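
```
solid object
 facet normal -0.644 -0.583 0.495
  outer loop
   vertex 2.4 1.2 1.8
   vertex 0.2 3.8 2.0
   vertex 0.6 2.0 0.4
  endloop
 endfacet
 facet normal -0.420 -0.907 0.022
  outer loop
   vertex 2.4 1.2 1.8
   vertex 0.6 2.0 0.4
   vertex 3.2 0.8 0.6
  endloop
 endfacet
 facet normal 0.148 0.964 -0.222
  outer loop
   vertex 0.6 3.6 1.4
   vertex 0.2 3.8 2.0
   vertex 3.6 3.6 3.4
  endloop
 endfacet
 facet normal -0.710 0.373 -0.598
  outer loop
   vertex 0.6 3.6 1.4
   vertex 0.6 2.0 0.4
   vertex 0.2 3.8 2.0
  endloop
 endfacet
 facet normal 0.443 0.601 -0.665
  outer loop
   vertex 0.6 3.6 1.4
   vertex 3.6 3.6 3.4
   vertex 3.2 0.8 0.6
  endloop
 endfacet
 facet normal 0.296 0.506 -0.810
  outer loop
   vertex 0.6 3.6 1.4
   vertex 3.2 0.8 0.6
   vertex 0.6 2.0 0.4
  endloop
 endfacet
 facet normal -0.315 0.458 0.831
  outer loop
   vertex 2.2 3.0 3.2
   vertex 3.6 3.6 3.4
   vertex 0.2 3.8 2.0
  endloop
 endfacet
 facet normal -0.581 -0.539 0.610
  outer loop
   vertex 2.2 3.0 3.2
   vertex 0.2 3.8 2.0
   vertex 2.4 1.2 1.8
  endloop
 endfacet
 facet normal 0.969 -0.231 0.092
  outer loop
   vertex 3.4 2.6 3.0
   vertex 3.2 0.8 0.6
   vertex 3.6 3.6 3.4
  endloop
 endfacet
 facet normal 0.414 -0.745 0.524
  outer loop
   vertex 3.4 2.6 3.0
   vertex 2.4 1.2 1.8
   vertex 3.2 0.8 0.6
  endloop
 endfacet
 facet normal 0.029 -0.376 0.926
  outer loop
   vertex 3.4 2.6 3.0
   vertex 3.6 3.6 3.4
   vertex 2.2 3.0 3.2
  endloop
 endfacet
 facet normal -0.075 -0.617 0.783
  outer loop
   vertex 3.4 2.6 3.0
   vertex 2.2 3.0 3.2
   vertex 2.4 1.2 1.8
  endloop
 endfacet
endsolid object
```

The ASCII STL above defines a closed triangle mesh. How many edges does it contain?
18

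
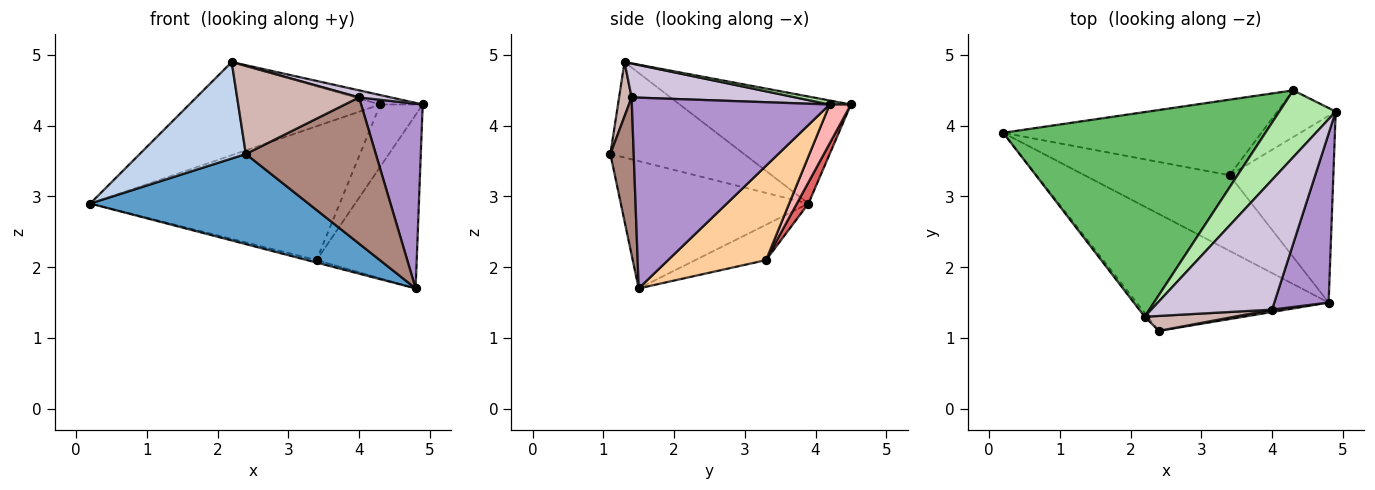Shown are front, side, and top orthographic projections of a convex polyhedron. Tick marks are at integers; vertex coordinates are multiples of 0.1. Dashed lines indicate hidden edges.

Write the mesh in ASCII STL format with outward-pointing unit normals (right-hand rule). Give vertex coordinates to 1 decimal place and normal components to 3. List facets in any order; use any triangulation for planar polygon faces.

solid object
 facet normal -0.465 -0.541 -0.701
  outer loop
   vertex 4.8 1.5 1.7
   vertex 2.4 1.1 3.6
   vertex 0.2 3.9 2.9
  endloop
 endfacet
 facet normal -0.783 -0.621 -0.025
  outer loop
   vertex 2.2 1.3 4.9
   vertex 0.2 3.9 2.9
   vertex 2.4 1.1 3.6
  endloop
 endfacet
 facet normal -0.237 0.032 -0.971
  outer loop
   vertex 3.4 3.3 2.1
   vertex 4.8 1.5 1.7
   vertex 0.2 3.9 2.9
  endloop
 endfacet
 facet normal 0.554 0.567 -0.610
  outer loop
   vertex 3.4 3.3 2.1
   vertex 4.9 4.2 4.3
   vertex 4.8 1.5 1.7
  endloop
 endfacet
 facet normal -0.348 0.388 0.853
  outer loop
   vertex 4.3 4.5 4.3
   vertex 0.2 3.9 2.9
   vertex 2.2 1.3 4.9
  endloop
 endfacet
 facet normal 0.070 0.139 0.988
  outer loop
   vertex 4.3 4.5 4.3
   vertex 2.2 1.3 4.9
   vertex 4.9 4.2 4.3
  endloop
 endfacet
 facet normal 0.040 0.870 -0.491
  outer loop
   vertex 4.3 4.5 4.3
   vertex 3.4 3.3 2.1
   vertex 0.2 3.9 2.9
  endloop
 endfacet
 facet normal 0.371 0.743 -0.557
  outer loop
   vertex 4.3 4.5 4.3
   vertex 4.9 4.2 4.3
   vertex 3.4 3.3 2.1
  endloop
 endfacet
 facet normal 0.921 -0.287 0.262
  outer loop
   vertex 4.0 1.4 4.4
   vertex 4.8 1.5 1.7
   vertex 4.9 4.2 4.3
  endloop
 endfacet
 facet normal 0.270 -0.052 0.961
  outer loop
   vertex 4.0 1.4 4.4
   vertex 4.9 4.2 4.3
   vertex 2.2 1.3 4.9
  endloop
 endfacet
 facet normal 0.177 -0.984 0.016
  outer loop
   vertex 4.0 1.4 4.4
   vertex 2.4 1.1 3.6
   vertex 4.8 1.5 1.7
  endloop
 endfacet
 facet normal 0.101 -0.981 0.166
  outer loop
   vertex 4.0 1.4 4.4
   vertex 2.2 1.3 4.9
   vertex 2.4 1.1 3.6
  endloop
 endfacet
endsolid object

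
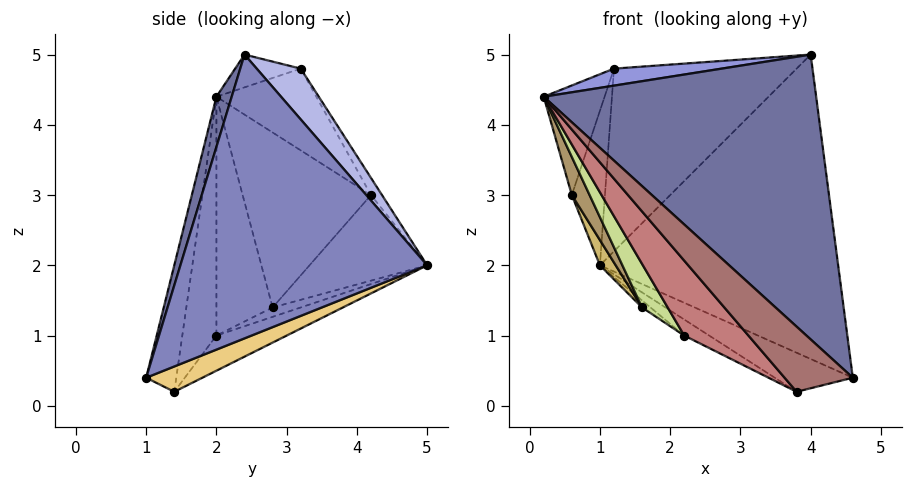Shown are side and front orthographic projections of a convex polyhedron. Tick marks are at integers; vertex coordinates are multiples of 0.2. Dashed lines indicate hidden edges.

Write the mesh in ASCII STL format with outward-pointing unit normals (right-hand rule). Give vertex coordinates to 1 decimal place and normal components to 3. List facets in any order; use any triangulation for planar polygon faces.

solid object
 facet normal 0.053 -0.953 0.297
  outer loop
   vertex 4.0 2.4 5.0
   vertex 0.2 2.0 4.4
   vertex 4.6 1.0 0.4
  endloop
 endfacet
 facet normal 0.715 0.690 -0.117
  outer loop
   vertex 4.0 2.4 5.0
   vertex 4.6 1.0 0.4
   vertex 1.0 5.0 2.0
  endloop
 endfacet
 facet normal -0.130 -0.214 0.968
  outer loop
   vertex 1.2 3.2 4.8
   vertex 0.2 2.0 4.4
   vertex 4.0 2.4 5.0
  endloop
 endfacet
 facet normal 0.200 0.831 0.520
  outer loop
   vertex 1.2 3.2 4.8
   vertex 4.0 2.4 5.0
   vertex 1.0 5.0 2.0
  endloop
 endfacet
 facet normal -0.741 0.451 0.498
  outer loop
   vertex 0.6 4.2 3.0
   vertex 0.2 2.0 4.4
   vertex 1.2 3.2 4.8
  endloop
 endfacet
 facet normal -0.267 0.802 0.535
  outer loop
   vertex 0.6 4.2 3.0
   vertex 1.2 3.2 4.8
   vertex 1.0 5.0 2.0
  endloop
 endfacet
 facet normal -0.802 -0.366 -0.472
  outer loop
   vertex 1.6 2.8 1.4
   vertex 2.2 2.0 1.0
   vertex 0.2 2.0 4.4
  endloop
 endfacet
 facet normal -0.426 0.128 -0.895
  outer loop
   vertex 1.6 2.8 1.4
   vertex 1.0 5.0 2.0
   vertex 2.2 2.0 1.0
  endloop
 endfacet
 facet normal -0.886 -0.123 -0.446
  outer loop
   vertex 1.6 2.8 1.4
   vertex 0.2 2.0 4.4
   vertex 0.6 4.2 3.0
  endloop
 endfacet
 facet normal -0.885 -0.119 -0.449
  outer loop
   vertex 1.6 2.8 1.4
   vertex 0.6 4.2 3.0
   vertex 1.0 5.0 2.0
  endloop
 endfacet
 facet normal 0.475 0.660 -0.581
  outer loop
   vertex 3.8 1.4 0.2
   vertex 1.0 5.0 2.0
   vertex 4.6 1.0 0.4
  endloop
 endfacet
 facet normal -0.400 0.142 -0.906
  outer loop
   vertex 3.8 1.4 0.2
   vertex 2.2 2.0 1.0
   vertex 1.0 5.0 2.0
  endloop
 endfacet
 facet normal -0.395 -0.894 -0.210
  outer loop
   vertex 3.8 1.4 0.2
   vertex 4.6 1.0 0.4
   vertex 0.2 2.0 4.4
  endloop
 endfacet
 facet normal -0.452 -0.851 -0.266
  outer loop
   vertex 3.8 1.4 0.2
   vertex 0.2 2.0 4.4
   vertex 2.2 2.0 1.0
  endloop
 endfacet
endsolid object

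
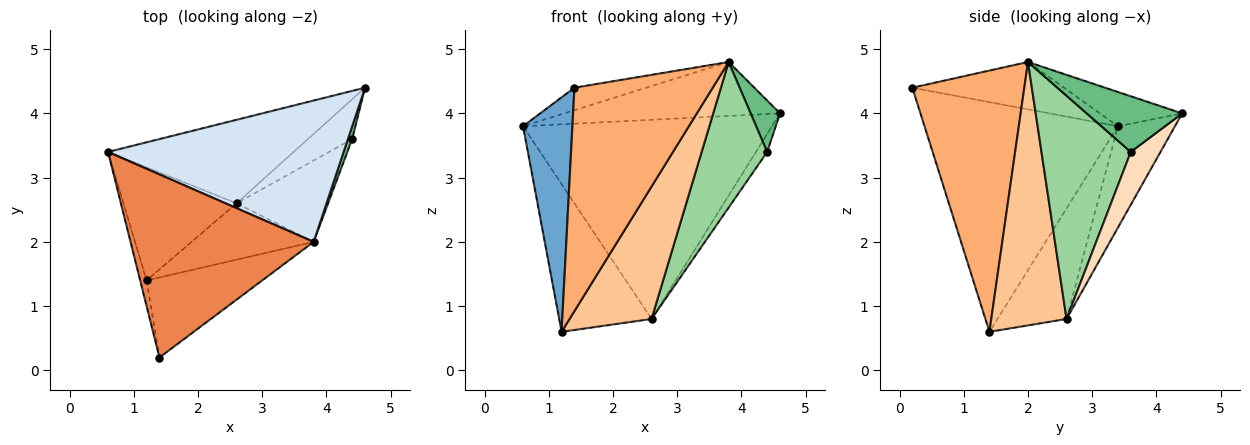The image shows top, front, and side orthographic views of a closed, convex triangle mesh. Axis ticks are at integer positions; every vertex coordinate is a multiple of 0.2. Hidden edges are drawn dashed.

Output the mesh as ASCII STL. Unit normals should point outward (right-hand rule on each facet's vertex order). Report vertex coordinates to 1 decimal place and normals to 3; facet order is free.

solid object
 facet normal -0.969 -0.247 -0.027
  outer loop
   vertex 1.2 1.4 0.6
   vertex 1.4 0.2 4.4
   vertex 0.6 3.4 3.8
  endloop
 endfacet
 facet normal -0.207 0.902 -0.378
  outer loop
   vertex 2.6 2.6 0.8
   vertex 0.6 3.4 3.8
   vertex 4.6 4.4 4.0
  endloop
 endfacet
 facet normal -0.511 0.683 -0.523
  outer loop
   vertex 2.6 2.6 0.8
   vertex 1.2 1.4 0.6
   vertex 0.6 3.4 3.8
  endloop
 endfacet
 facet normal -0.135 0.353 0.926
  outer loop
   vertex 3.8 2.0 4.8
   vertex 4.6 4.4 4.0
   vertex 0.6 3.4 3.8
  endloop
 endfacet
 facet normal -0.249 0.118 0.961
  outer loop
   vertex 3.8 2.0 4.8
   vertex 0.6 3.4 3.8
   vertex 1.4 0.2 4.4
  endloop
 endfacet
 facet normal 0.606 -0.749 -0.268
  outer loop
   vertex 3.8 2.0 4.8
   vertex 1.4 0.2 4.4
   vertex 1.2 1.4 0.6
  endloop
 endfacet
 facet normal 0.645 -0.703 -0.299
  outer loop
   vertex 3.8 2.0 4.8
   vertex 1.2 1.4 0.6
   vertex 2.6 2.6 0.8
  endloop
 endfacet
 facet normal 0.736 0.279 -0.617
  outer loop
   vertex 4.4 3.6 3.4
   vertex 2.6 2.6 0.8
   vertex 4.6 4.4 4.0
  endloop
 endfacet
 facet normal 0.953 -0.293 0.073
  outer loop
   vertex 4.4 3.6 3.4
   vertex 4.6 4.4 4.0
   vertex 3.8 2.0 4.8
  endloop
 endfacet
 facet normal 0.765 -0.562 -0.314
  outer loop
   vertex 4.4 3.6 3.4
   vertex 3.8 2.0 4.8
   vertex 2.6 2.6 0.8
  endloop
 endfacet
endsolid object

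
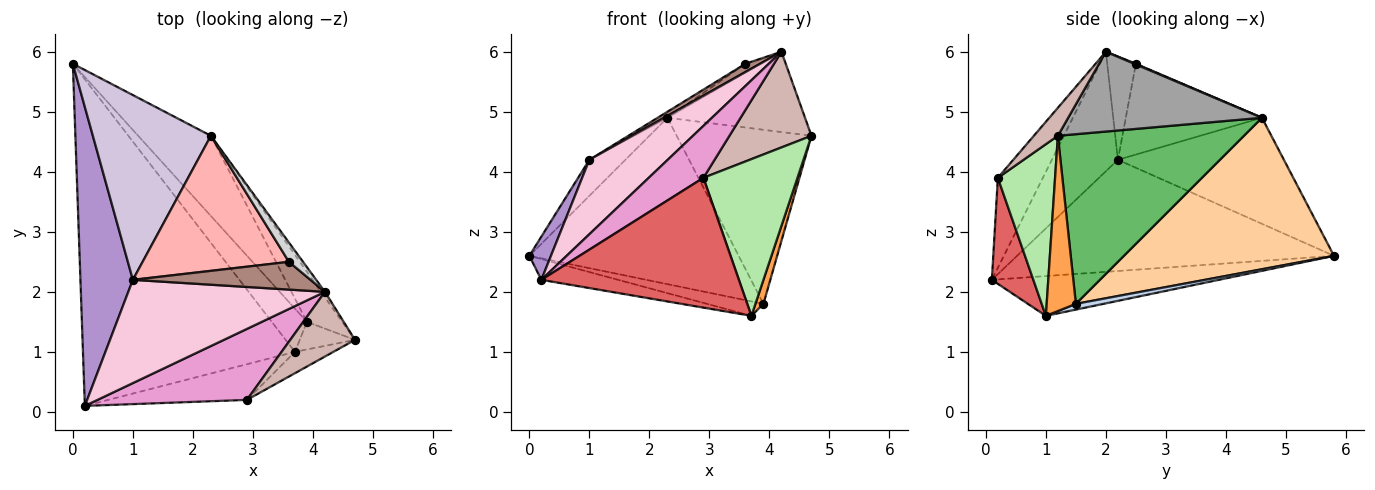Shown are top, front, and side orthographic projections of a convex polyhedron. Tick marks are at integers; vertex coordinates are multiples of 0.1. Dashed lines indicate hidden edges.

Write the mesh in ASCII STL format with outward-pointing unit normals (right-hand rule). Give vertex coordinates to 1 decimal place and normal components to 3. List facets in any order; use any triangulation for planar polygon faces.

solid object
 facet normal -0.184 0.062 -0.981
  outer loop
   vertex 3.7 1.0 1.6
   vertex 0.2 0.1 2.2
   vertex 0.0 5.8 2.6
  endloop
 endfacet
 facet normal 0.153 0.313 -0.937
  outer loop
   vertex 3.9 1.5 1.8
   vertex 3.7 1.0 1.6
   vertex 0.0 5.8 2.6
  endloop
 endfacet
 facet normal 0.923 -0.253 -0.291
  outer loop
   vertex 3.9 1.5 1.8
   vertex 4.7 1.2 4.6
   vertex 3.7 1.0 1.6
  endloop
 endfacet
 facet normal 0.671 0.668 -0.322
  outer loop
   vertex 2.3 4.6 4.9
   vertex 3.9 1.5 1.8
   vertex 0.0 5.8 2.6
  endloop
 endfacet
 facet normal 0.799 0.578 -0.166
  outer loop
   vertex 2.3 4.6 4.9
   vertex 4.7 1.2 4.6
   vertex 3.9 1.5 1.8
  endloop
 endfacet
 facet normal 0.516 -0.849 -0.116
  outer loop
   vertex 2.9 0.2 3.9
   vertex 3.7 1.0 1.6
   vertex 4.7 1.2 4.6
  endloop
 endfacet
 facet normal 0.199 -0.945 -0.260
  outer loop
   vertex 2.9 0.2 3.9
   vertex 0.2 0.1 2.2
   vertex 3.7 1.0 1.6
  endloop
 endfacet
 facet normal -0.527 0.038 0.849
  outer loop
   vertex 1.0 2.2 4.2
   vertex 3.6 2.5 5.8
   vertex 2.3 4.6 4.9
  endloop
 endfacet
 facet normal -0.903 -0.062 0.426
  outer loop
   vertex 1.0 2.2 4.2
   vertex 0.0 5.8 2.6
   vertex 0.2 0.1 2.2
  endloop
 endfacet
 facet normal -0.661 0.144 0.736
  outer loop
   vertex 1.0 2.2 4.2
   vertex 2.3 4.6 4.9
   vertex 0.0 5.8 2.6
  endloop
 endfacet
 facet normal -0.487 -0.249 0.837
  outer loop
   vertex 4.2 2.0 6.0
   vertex 3.6 2.5 5.8
   vertex 1.0 2.2 4.2
  endloop
 endfacet
 facet normal 0.236 -0.805 0.544
  outer loop
   vertex 4.2 2.0 6.0
   vertex 2.9 0.2 3.9
   vertex 4.7 1.2 4.6
  endloop
 endfacet
 facet normal -0.437 -0.531 0.726
  outer loop
   vertex 4.2 2.0 6.0
   vertex 0.2 0.1 2.2
   vertex 2.9 0.2 3.9
  endloop
 endfacet
 facet normal -0.442 -0.525 0.728
  outer loop
   vertex 4.2 2.0 6.0
   vertex 1.0 2.2 4.2
   vertex 0.2 0.1 2.2
  endloop
 endfacet
 facet normal 0.815 0.579 -0.040
  outer loop
   vertex 4.2 2.0 6.0
   vertex 4.7 1.2 4.6
   vertex 2.3 4.6 4.9
  endloop
 endfacet
 facet normal 0.045 0.417 0.908
  outer loop
   vertex 4.2 2.0 6.0
   vertex 2.3 4.6 4.9
   vertex 3.6 2.5 5.8
  endloop
 endfacet
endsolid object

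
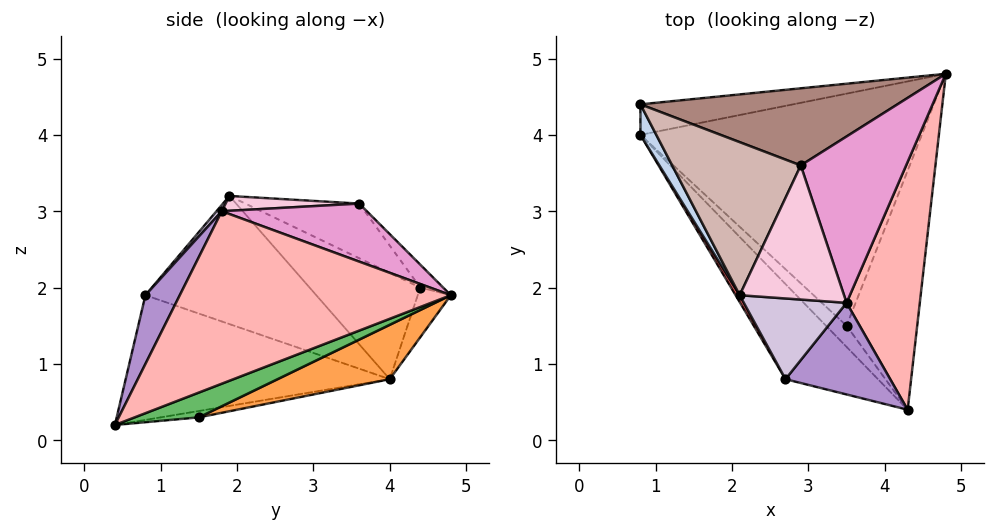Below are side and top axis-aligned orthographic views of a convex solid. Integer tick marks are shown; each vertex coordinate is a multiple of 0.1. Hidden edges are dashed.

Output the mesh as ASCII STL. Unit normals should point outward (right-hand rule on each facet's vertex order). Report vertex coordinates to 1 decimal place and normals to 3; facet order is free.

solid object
 facet normal -0.102 0.944 -0.315
  outer loop
   vertex 0.8 4.4 2.0
   vertex 4.8 4.8 1.9
   vertex 0.8 4.0 0.8
  endloop
 endfacet
 facet normal -0.904 -0.405 0.135
  outer loop
   vertex 0.8 4.4 2.0
   vertex 0.8 4.0 0.8
   vertex 2.1 1.9 3.2
  endloop
 endfacet
 facet normal 0.176 0.372 -0.911
  outer loop
   vertex 3.5 1.5 0.3
   vertex 0.8 4.0 0.8
   vertex 4.8 4.8 1.9
  endloop
 endfacet
 facet normal -0.293 -0.127 -0.948
  outer loop
   vertex 3.5 1.5 0.3
   vertex 4.3 0.4 0.2
   vertex 0.8 4.0 0.8
  endloop
 endfacet
 facet normal 0.315 0.311 -0.897
  outer loop
   vertex 3.5 1.5 0.3
   vertex 4.8 4.8 1.9
   vertex 4.3 0.4 0.2
  endloop
 endfacet
 facet normal -0.664 -0.563 -0.492
  outer loop
   vertex 2.7 0.8 1.9
   vertex 0.8 4.0 0.8
   vertex 4.3 0.4 0.2
  endloop
 endfacet
 facet normal -0.864 -0.503 0.027
  outer loop
   vertex 2.7 0.8 1.9
   vertex 2.1 1.9 3.2
   vertex 0.8 4.0 0.8
  endloop
 endfacet
 facet normal 0.892 -0.248 0.379
  outer loop
   vertex 3.5 1.8 3.0
   vertex 4.3 0.4 0.2
   vertex 4.8 4.8 1.9
  endloop
 endfacet
 facet normal 0.325 -0.805 0.496
  outer loop
   vertex 3.5 1.8 3.0
   vertex 2.7 0.8 1.9
   vertex 4.3 0.4 0.2
  endloop
 endfacet
 facet normal 0.040 -0.754 0.656
  outer loop
   vertex 3.5 1.8 3.0
   vertex 2.1 1.9 3.2
   vertex 2.7 0.8 1.9
  endloop
 endfacet
 facet normal -0.059 0.751 0.658
  outer loop
   vertex 2.9 3.6 3.1
   vertex 4.8 4.8 1.9
   vertex 0.8 4.4 2.0
  endloop
 endfacet
 facet normal -0.381 0.232 0.895
  outer loop
   vertex 2.9 3.6 3.1
   vertex 0.8 4.4 2.0
   vertex 2.1 1.9 3.2
  endloop
 endfacet
 facet normal 0.479 0.111 0.870
  outer loop
   vertex 2.9 3.6 3.1
   vertex 3.5 1.8 3.0
   vertex 4.8 4.8 1.9
  endloop
 endfacet
 facet normal 0.141 -0.008 0.990
  outer loop
   vertex 2.9 3.6 3.1
   vertex 2.1 1.9 3.2
   vertex 3.5 1.8 3.0
  endloop
 endfacet
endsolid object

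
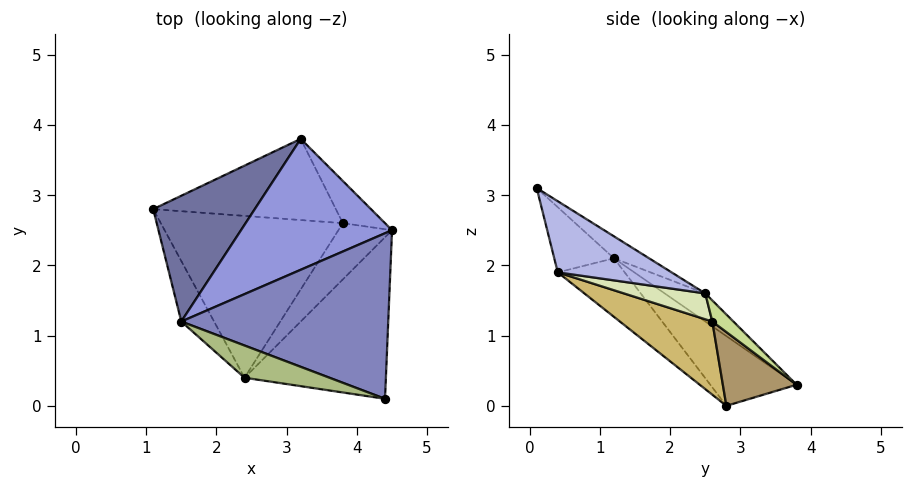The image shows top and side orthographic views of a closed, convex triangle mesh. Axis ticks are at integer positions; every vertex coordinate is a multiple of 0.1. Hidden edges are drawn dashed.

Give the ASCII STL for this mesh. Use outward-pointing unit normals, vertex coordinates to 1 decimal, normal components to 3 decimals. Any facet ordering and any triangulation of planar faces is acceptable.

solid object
 facet normal -0.412 0.685 0.601
  outer loop
   vertex 1.5 1.2 2.1
   vertex 3.2 3.8 0.3
   vertex 1.1 2.8 0.0
  endloop
 endfacet
 facet normal -0.089 0.531 0.843
  outer loop
   vertex 1.5 1.2 2.1
   vertex 4.4 0.1 3.1
   vertex 4.5 2.5 1.6
  endloop
 endfacet
 facet normal -0.143 0.625 0.768
  outer loop
   vertex 1.5 1.2 2.1
   vertex 4.5 2.5 1.6
   vertex 3.2 3.8 0.3
  endloop
 endfacet
 facet normal 0.389 -0.500 -0.774
  outer loop
   vertex 2.4 0.4 1.9
   vertex 4.5 2.5 1.6
   vertex 4.4 0.1 3.1
  endloop
 endfacet
 facet normal -0.662 -0.652 -0.371
  outer loop
   vertex 2.4 0.4 1.9
   vertex 1.5 1.2 2.1
   vertex 1.1 2.8 0.0
  endloop
 endfacet
 facet normal -0.456 -0.662 0.595
  outer loop
   vertex 2.4 0.4 1.9
   vertex 4.4 0.1 3.1
   vertex 1.5 1.2 2.1
  endloop
 endfacet
 facet normal 0.408 -0.408 -0.816
  outer loop
   vertex 3.8 2.6 1.2
   vertex 3.2 3.8 0.3
   vertex 4.5 2.5 1.6
  endloop
 endfacet
 facet normal 0.378 -0.491 -0.785
  outer loop
   vertex 3.8 2.6 1.2
   vertex 4.5 2.5 1.6
   vertex 2.4 0.4 1.9
  endloop
 endfacet
 facet normal 0.334 -0.453 -0.827
  outer loop
   vertex 3.8 2.6 1.2
   vertex 1.1 2.8 0.0
   vertex 3.2 3.8 0.3
  endloop
 endfacet
 facet normal 0.329 -0.470 -0.819
  outer loop
   vertex 3.8 2.6 1.2
   vertex 2.4 0.4 1.9
   vertex 1.1 2.8 0.0
  endloop
 endfacet
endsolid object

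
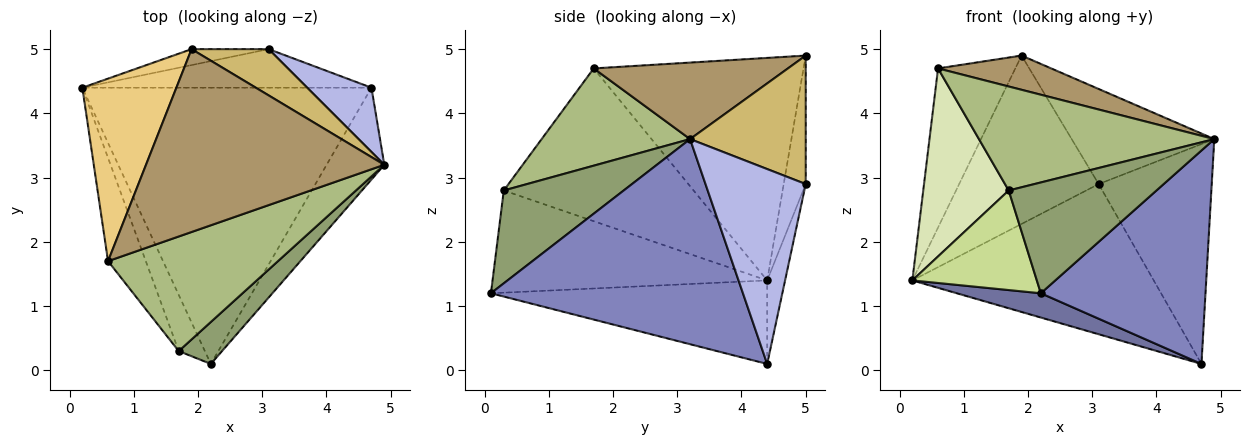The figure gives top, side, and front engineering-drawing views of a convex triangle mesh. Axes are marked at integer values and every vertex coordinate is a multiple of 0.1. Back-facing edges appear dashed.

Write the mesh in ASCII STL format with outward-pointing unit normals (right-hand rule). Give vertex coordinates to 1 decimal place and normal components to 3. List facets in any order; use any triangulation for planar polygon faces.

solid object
 facet normal -0.277 -0.084 -0.957
  outer loop
   vertex 4.7 4.4 0.1
   vertex 2.2 0.1 1.2
   vertex 0.2 4.4 1.4
  endloop
 endfacet
 facet normal 0.815 -0.532 -0.229
  outer loop
   vertex 4.7 4.4 0.1
   vertex 4.9 3.2 3.6
   vertex 2.2 0.1 1.2
  endloop
 endfacet
 facet normal -0.072 0.966 -0.248
  outer loop
   vertex 3.1 5.0 2.9
   vertex 4.7 4.4 0.1
   vertex 0.2 4.4 1.4
  endloop
 endfacet
 facet normal 0.648 0.731 0.214
  outer loop
   vertex 3.1 5.0 2.9
   vertex 4.9 3.2 3.6
   vertex 4.7 4.4 0.1
  endloop
 endfacet
 facet normal 0.605 -0.745 0.282
  outer loop
   vertex 1.7 0.3 2.8
   vertex 2.2 0.1 1.2
   vertex 4.9 3.2 3.6
  endloop
 endfacet
 facet normal 0.390 -0.619 0.682
  outer loop
   vertex 1.7 0.3 2.8
   vertex 4.9 3.2 3.6
   vertex 0.6 1.7 4.7
  endloop
 endfacet
 facet normal -0.887 -0.402 -0.227
  outer loop
   vertex 1.7 0.3 2.8
   vertex 0.2 4.4 1.4
   vertex 2.2 0.1 1.2
  endloop
 endfacet
 facet normal -0.890 -0.401 -0.220
  outer loop
   vertex 1.7 0.3 2.8
   vertex 0.6 1.7 4.7
   vertex 0.2 4.4 1.4
  endloop
 endfacet
 facet normal 0.301 -0.175 0.937
  outer loop
   vertex 1.9 5.0 4.9
   vertex 0.6 1.7 4.7
   vertex 4.9 3.2 3.6
  endloop
 endfacet
 facet normal 0.589 0.727 0.353
  outer loop
   vertex 1.9 5.0 4.9
   vertex 4.9 3.2 3.6
   vertex 3.1 5.0 2.9
  endloop
 endfacet
 facet normal -0.872 0.321 0.369
  outer loop
   vertex 1.9 5.0 4.9
   vertex 0.2 4.4 1.4
   vertex 0.6 1.7 4.7
  endloop
 endfacet
 facet normal -0.155 0.983 -0.093
  outer loop
   vertex 1.9 5.0 4.9
   vertex 3.1 5.0 2.9
   vertex 0.2 4.4 1.4
  endloop
 endfacet
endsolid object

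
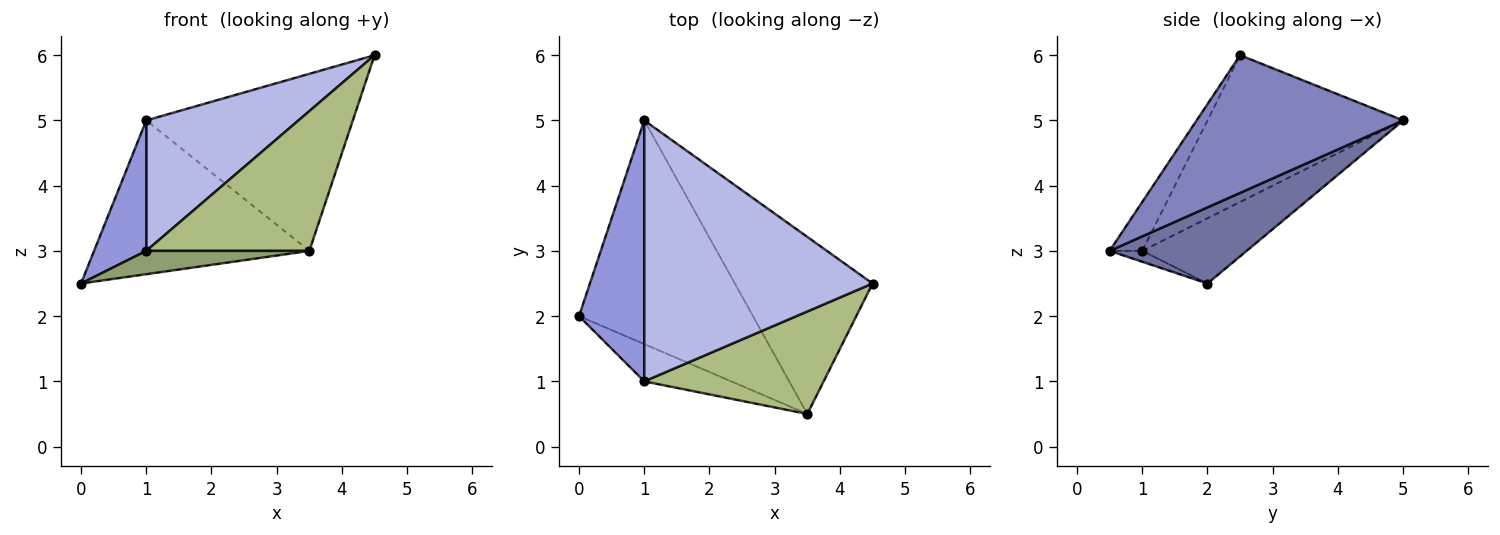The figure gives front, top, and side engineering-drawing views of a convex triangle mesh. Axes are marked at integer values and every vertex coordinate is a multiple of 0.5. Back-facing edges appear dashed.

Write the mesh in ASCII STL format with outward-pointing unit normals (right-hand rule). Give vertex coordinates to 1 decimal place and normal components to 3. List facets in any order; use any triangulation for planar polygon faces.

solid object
 facet normal 0.339 0.533 -0.775
  outer loop
   vertex 3.5 0.5 3.0
   vertex 0.0 2.0 2.5
   vertex 1.0 5.0 5.0
  endloop
 endfacet
 facet normal 0.577 0.577 -0.577
  outer loop
   vertex 3.5 0.5 3.0
   vertex 1.0 5.0 5.0
   vertex 4.5 2.5 6.0
  endloop
 endfacet
 facet normal -0.667 -0.333 0.667
  outer loop
   vertex 1.0 1.0 3.0
   vertex 1.0 5.0 5.0
   vertex 0.0 2.0 2.5
  endloop
 endfacet
 facet normal -0.498 -0.388 0.775
  outer loop
   vertex 1.0 1.0 3.0
   vertex 4.5 2.5 6.0
   vertex 1.0 5.0 5.0
  endloop
 endfacet
 facet normal -0.105 -0.527 -0.843
  outer loop
   vertex 1.0 1.0 3.0
   vertex 0.0 2.0 2.5
   vertex 3.5 0.5 3.0
  endloop
 endfacet
 facet normal -0.159 -0.796 0.584
  outer loop
   vertex 1.0 1.0 3.0
   vertex 3.5 0.5 3.0
   vertex 4.5 2.5 6.0
  endloop
 endfacet
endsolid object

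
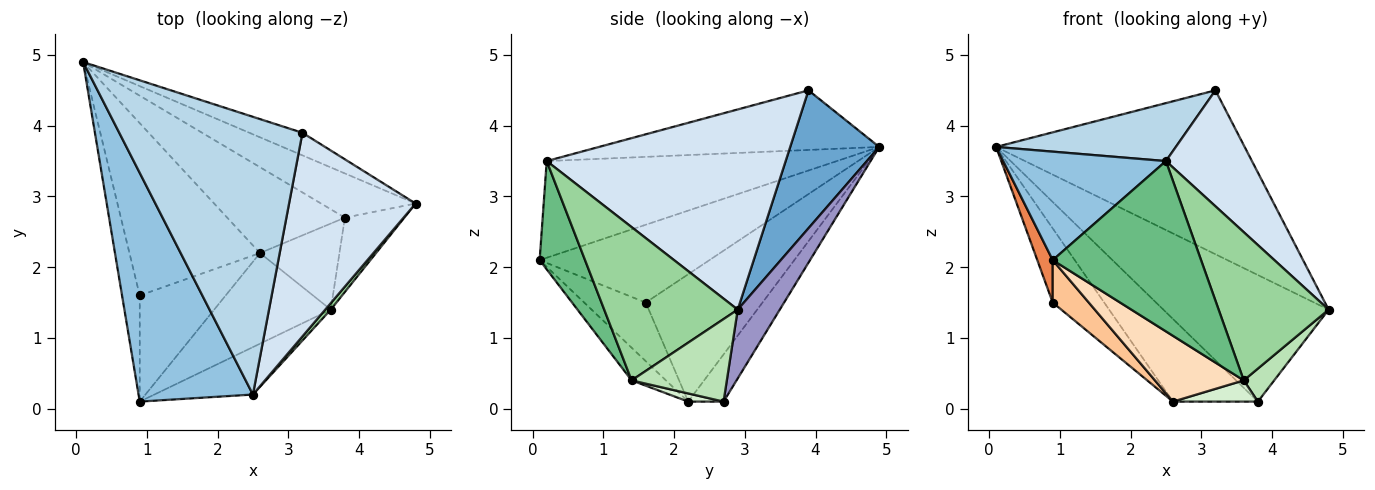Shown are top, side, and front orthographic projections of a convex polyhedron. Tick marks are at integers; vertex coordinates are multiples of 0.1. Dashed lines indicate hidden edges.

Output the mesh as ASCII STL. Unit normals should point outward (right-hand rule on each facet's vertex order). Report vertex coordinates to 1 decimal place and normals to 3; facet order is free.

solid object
 facet normal 0.334 0.934 -0.129
  outer loop
   vertex 3.2 3.9 4.5
   vertex 4.8 2.9 1.4
   vertex 0.1 4.9 3.7
  endloop
 endfacet
 facet normal -0.607 -0.341 0.718
  outer loop
   vertex 2.5 0.2 3.5
   vertex 0.1 4.9 3.7
   vertex 0.9 0.1 2.1
  endloop
 endfacet
 facet normal -0.304 -0.195 0.933
  outer loop
   vertex 2.5 0.2 3.5
   vertex 3.2 3.9 4.5
   vertex 0.1 4.9 3.7
  endloop
 endfacet
 facet normal 0.809 -0.291 0.511
  outer loop
   vertex 2.5 0.2 3.5
   vertex 4.8 2.9 1.4
   vertex 3.2 3.9 4.5
  endloop
 endfacet
 facet normal -0.971 -0.088 -0.221
  outer loop
   vertex 0.9 1.6 1.5
   vertex 0.9 0.1 2.1
   vertex 0.1 4.9 3.7
  endloop
 endfacet
 facet normal -0.667 0.294 -0.684
  outer loop
   vertex 0.9 1.6 1.5
   vertex 0.1 4.9 3.7
   vertex 2.6 2.2 0.1
  endloop
 endfacet
 facet normal -0.535 -0.314 -0.784
  outer loop
   vertex 0.9 1.6 1.5
   vertex 2.6 2.2 0.1
   vertex 0.9 0.1 2.1
  endloop
 endfacet
 facet normal -0.221 -0.573 -0.789
  outer loop
   vertex 3.6 1.4 0.4
   vertex 0.9 0.1 2.1
   vertex 2.6 2.2 0.1
  endloop
 endfacet
 facet normal 0.283 -0.924 -0.257
  outer loop
   vertex 3.6 1.4 0.4
   vertex 2.5 0.2 3.5
   vertex 0.9 0.1 2.1
  endloop
 endfacet
 facet normal 0.771 -0.636 0.028
  outer loop
   vertex 3.6 1.4 0.4
   vertex 4.8 2.9 1.4
   vertex 2.5 0.2 3.5
  endloop
 endfacet
 facet normal 0.785 -0.251 -0.566
  outer loop
   vertex 3.8 2.7 0.1
   vertex 4.8 2.9 1.4
   vertex 3.6 1.4 0.4
  endloop
 endfacet
 facet normal 0.099 -0.238 -0.966
  outer loop
   vertex 3.8 2.7 0.1
   vertex 3.6 1.4 0.4
   vertex 2.6 2.2 0.1
  endloop
 endfacet
 facet normal 0.234 0.918 -0.321
  outer loop
   vertex 3.8 2.7 0.1
   vertex 0.1 4.9 3.7
   vertex 4.8 2.9 1.4
  endloop
 endfacet
 facet normal -0.278 0.666 -0.692
  outer loop
   vertex 3.8 2.7 0.1
   vertex 2.6 2.2 0.1
   vertex 0.1 4.9 3.7
  endloop
 endfacet
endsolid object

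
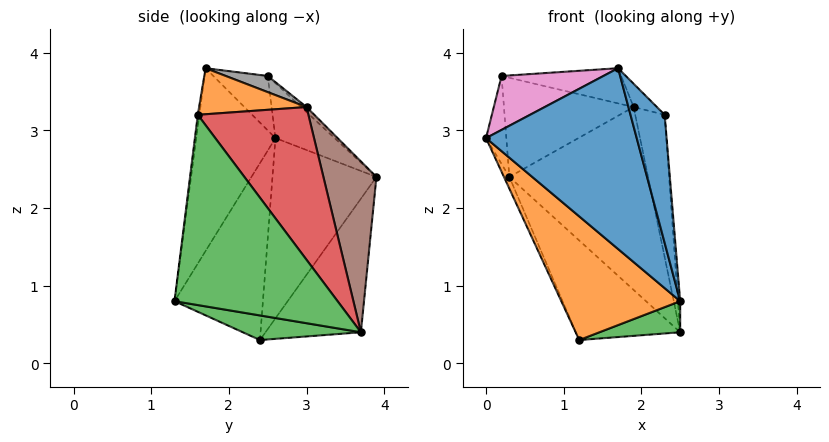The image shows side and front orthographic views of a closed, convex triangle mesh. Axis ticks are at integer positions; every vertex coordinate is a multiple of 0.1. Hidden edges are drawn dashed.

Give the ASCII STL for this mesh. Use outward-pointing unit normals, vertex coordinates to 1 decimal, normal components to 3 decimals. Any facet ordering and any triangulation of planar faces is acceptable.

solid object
 facet normal -0.465 -0.885 -0.006
  outer loop
   vertex 1.7 1.7 3.8
   vertex 0.0 2.6 2.9
   vertex 2.5 1.3 0.8
  endloop
 endfacet
 facet normal -0.584 -0.785 -0.209
  outer loop
   vertex 1.2 2.4 0.3
   vertex 2.5 1.3 0.8
   vertex 0.0 2.6 2.9
  endloop
 endfacet
 facet normal 0.234 -0.160 -0.959
  outer loop
   vertex 1.2 2.4 0.3
   vertex 2.5 3.7 0.4
   vertex 2.5 1.3 0.8
  endloop
 endfacet
 facet normal -0.906 0.047 -0.422
  outer loop
   vertex 0.3 3.9 2.4
   vertex 1.2 2.4 0.3
   vertex 0.0 2.6 2.9
  endloop
 endfacet
 facet normal -0.523 0.572 -0.632
  outer loop
   vertex 0.3 3.9 2.4
   vertex 2.5 3.7 0.4
   vertex 1.2 2.4 0.3
  endloop
 endfacet
 facet normal 0.342 0.895 0.287
  outer loop
   vertex 0.3 3.9 2.4
   vertex 1.9 3.0 3.3
   vertex 2.5 3.7 0.4
  endloop
 endfacet
 facet normal -0.471 -0.882 0.007
  outer loop
   vertex 0.2 2.5 3.7
   vertex 0.0 2.6 2.9
   vertex 1.7 1.7 3.8
  endloop
 endfacet
 facet normal 0.119 0.340 0.933
  outer loop
   vertex 0.2 2.5 3.7
   vertex 1.7 1.7 3.8
   vertex 1.9 3.0 3.3
  endloop
 endfacet
 facet normal -0.911 0.313 0.267
  outer loop
   vertex 0.2 2.5 3.7
   vertex 0.3 3.9 2.4
   vertex 0.0 2.6 2.9
  endloop
 endfacet
 facet normal -0.028 0.681 0.731
  outer loop
   vertex 0.2 2.5 3.7
   vertex 1.9 3.0 3.3
   vertex 0.3 3.9 2.4
  endloop
 endfacet
 facet normal -0.045 -0.992 0.120
  outer loop
   vertex 2.3 1.6 3.2
   vertex 1.7 1.7 3.8
   vertex 2.5 1.3 0.8
  endloop
 endfacet
 facet normal 0.711 0.154 0.686
  outer loop
   vertex 2.3 1.6 3.2
   vertex 1.9 3.0 3.3
   vertex 1.7 1.7 3.8
  endloop
 endfacet
 facet normal 0.997 0.014 0.081
  outer loop
   vertex 2.3 1.6 3.2
   vertex 2.5 1.3 0.8
   vertex 2.5 3.7 0.4
  endloop
 endfacet
 facet normal 0.935 0.249 0.253
  outer loop
   vertex 2.3 1.6 3.2
   vertex 2.5 3.7 0.4
   vertex 1.9 3.0 3.3
  endloop
 endfacet
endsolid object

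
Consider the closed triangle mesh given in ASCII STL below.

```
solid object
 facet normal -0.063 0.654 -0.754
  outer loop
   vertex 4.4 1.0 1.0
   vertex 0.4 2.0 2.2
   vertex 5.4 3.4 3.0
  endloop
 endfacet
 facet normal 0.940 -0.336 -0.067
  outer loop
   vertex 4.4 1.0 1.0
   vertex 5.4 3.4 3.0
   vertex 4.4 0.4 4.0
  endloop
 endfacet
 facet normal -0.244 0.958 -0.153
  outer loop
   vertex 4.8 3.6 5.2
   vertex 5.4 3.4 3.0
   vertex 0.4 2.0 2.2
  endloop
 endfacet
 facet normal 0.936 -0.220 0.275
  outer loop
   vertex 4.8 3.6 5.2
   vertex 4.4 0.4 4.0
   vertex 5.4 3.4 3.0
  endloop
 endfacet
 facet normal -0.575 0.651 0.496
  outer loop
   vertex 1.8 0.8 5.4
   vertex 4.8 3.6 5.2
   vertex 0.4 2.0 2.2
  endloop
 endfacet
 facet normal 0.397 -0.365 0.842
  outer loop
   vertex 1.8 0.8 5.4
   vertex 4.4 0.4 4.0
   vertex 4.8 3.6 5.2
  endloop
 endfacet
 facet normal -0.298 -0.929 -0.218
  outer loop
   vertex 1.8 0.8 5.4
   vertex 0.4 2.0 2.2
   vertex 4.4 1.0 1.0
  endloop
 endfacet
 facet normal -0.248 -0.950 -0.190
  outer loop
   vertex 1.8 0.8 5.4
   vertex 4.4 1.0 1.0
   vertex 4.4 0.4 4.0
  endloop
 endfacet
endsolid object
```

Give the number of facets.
8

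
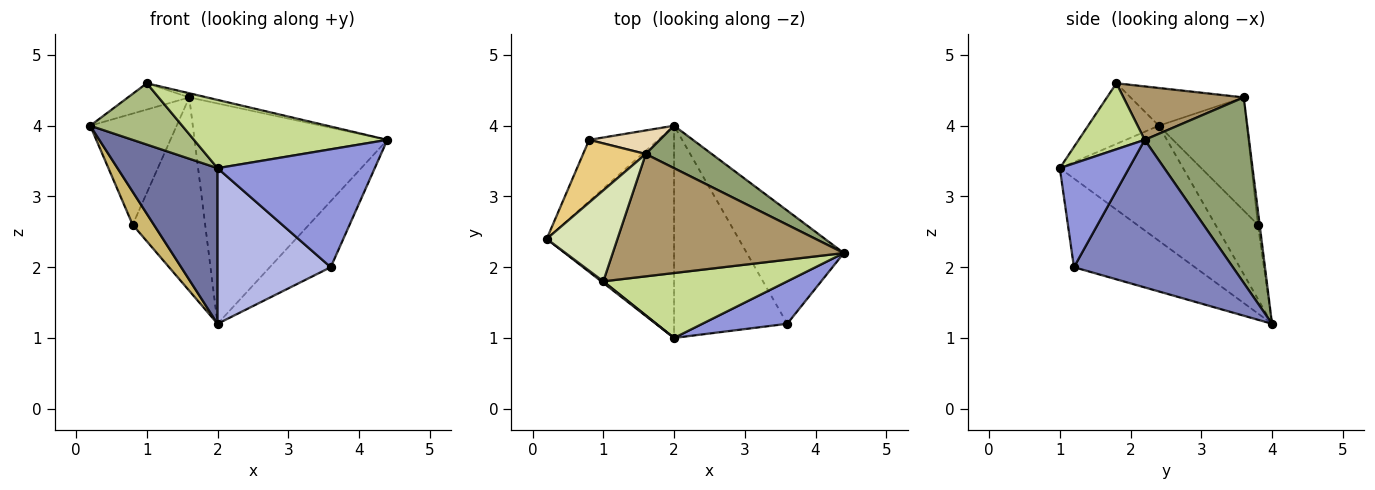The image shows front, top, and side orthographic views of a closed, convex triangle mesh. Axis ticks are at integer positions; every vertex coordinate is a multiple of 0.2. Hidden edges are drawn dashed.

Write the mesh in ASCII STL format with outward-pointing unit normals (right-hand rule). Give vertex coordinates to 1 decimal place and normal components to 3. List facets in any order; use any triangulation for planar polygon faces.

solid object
 facet normal -0.589 -0.478 -0.652
  outer loop
   vertex 2.0 1.0 3.4
   vertex 0.2 2.4 4.0
   vertex 2.0 4.0 1.2
  endloop
 endfacet
 facet normal 0.796 0.305 -0.523
  outer loop
   vertex 3.6 1.2 2.0
   vertex 2.0 4.0 1.2
   vertex 4.4 2.2 3.8
  endloop
 endfacet
 facet normal 0.383 -0.869 0.313
  outer loop
   vertex 3.6 1.2 2.0
   vertex 4.4 2.2 3.8
   vertex 2.0 1.0 3.4
  endloop
 endfacet
 facet normal -0.534 -0.500 -0.682
  outer loop
   vertex 3.6 1.2 2.0
   vertex 2.0 1.0 3.4
   vertex 2.0 4.0 1.2
  endloop
 endfacet
 facet normal 0.469 0.867 0.167
  outer loop
   vertex 1.6 3.6 4.4
   vertex 4.4 2.2 3.8
   vertex 2.0 4.0 1.2
  endloop
 endfacet
 facet normal -0.610 -0.792 0.020
  outer loop
   vertex 1.0 1.8 4.6
   vertex 0.2 2.4 4.0
   vertex 2.0 1.0 3.4
  endloop
 endfacet
 facet normal 0.240 -0.703 0.669
  outer loop
   vertex 1.0 1.8 4.6
   vertex 2.0 1.0 3.4
   vertex 4.4 2.2 3.8
  endloop
 endfacet
 facet normal -0.456 0.247 0.855
  outer loop
   vertex 1.0 1.8 4.6
   vertex 1.6 3.6 4.4
   vertex 0.2 2.4 4.0
  endloop
 endfacet
 facet normal 0.225 0.033 0.974
  outer loop
   vertex 1.0 1.8 4.6
   vertex 4.4 2.2 3.8
   vertex 1.6 3.6 4.4
  endloop
 endfacet
 facet normal -0.688 -0.344 -0.639
  outer loop
   vertex 0.8 3.8 2.6
   vertex 2.0 4.0 1.2
   vertex 0.2 2.4 4.0
  endloop
 endfacet
 facet normal -0.664 0.652 0.367
  outer loop
   vertex 0.8 3.8 2.6
   vertex 0.2 2.4 4.0
   vertex 1.6 3.6 4.4
  endloop
 endfacet
 facet normal -0.024 0.992 0.121
  outer loop
   vertex 0.8 3.8 2.6
   vertex 1.6 3.6 4.4
   vertex 2.0 4.0 1.2
  endloop
 endfacet
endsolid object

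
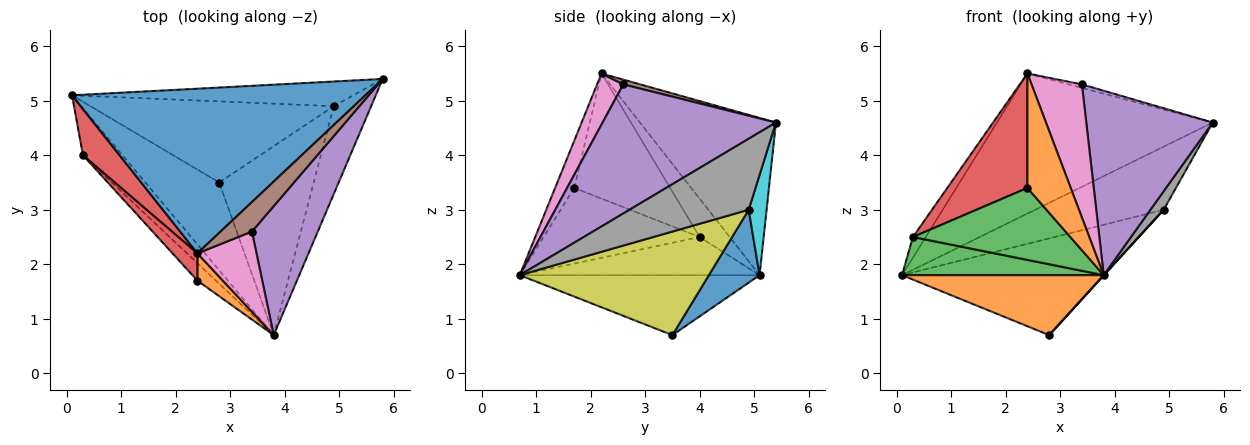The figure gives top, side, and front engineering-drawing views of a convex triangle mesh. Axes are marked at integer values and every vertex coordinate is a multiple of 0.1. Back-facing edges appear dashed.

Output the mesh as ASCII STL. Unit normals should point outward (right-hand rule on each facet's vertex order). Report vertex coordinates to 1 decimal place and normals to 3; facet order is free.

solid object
 facet normal -0.378 0.600 0.705
  outer loop
   vertex 2.4 2.2 5.5
   vertex 5.8 5.4 4.6
   vertex 0.1 5.1 1.8
  endloop
 endfacet
 facet normal -0.557 -0.468 -0.686
  outer loop
   vertex 2.8 3.5 0.7
   vertex 3.8 0.7 1.8
   vertex 0.1 5.1 1.8
  endloop
 endfacet
 facet normal -0.600 -0.504 -0.621
  outer loop
   vertex 0.3 4.0 2.5
   vertex 0.1 5.1 1.8
   vertex 3.8 0.7 1.8
  endloop
 endfacet
 facet normal -0.691 0.295 0.660
  outer loop
   vertex 0.3 4.0 2.5
   vertex 2.4 2.2 5.5
   vertex 0.1 5.1 1.8
  endloop
 endfacet
 facet normal 0.747 -0.545 0.381
  outer loop
   vertex 3.4 2.6 5.3
   vertex 3.8 0.7 1.8
   vertex 5.8 5.4 4.6
  endloop
 endfacet
 facet normal 0.149 0.117 0.982
  outer loop
   vertex 3.4 2.6 5.3
   vertex 5.8 5.4 4.6
   vertex 2.4 2.2 5.5
  endloop
 endfacet
 facet normal 0.407 -0.782 0.471
  outer loop
   vertex 3.4 2.6 5.3
   vertex 2.4 2.2 5.5
   vertex 3.8 0.7 1.8
  endloop
 endfacet
 facet normal 0.880 -0.098 -0.465
  outer loop
   vertex 4.9 4.9 3.0
   vertex 5.8 5.4 4.6
   vertex 3.8 0.7 1.8
  endloop
 endfacet
 facet normal 0.739 -0.001 -0.674
  outer loop
   vertex 4.9 4.9 3.0
   vertex 3.8 0.7 1.8
   vertex 2.8 3.5 0.7
  endloop
 endfacet
 facet normal 0.129 0.924 -0.361
  outer loop
   vertex 4.9 4.9 3.0
   vertex 0.1 5.1 1.8
   vertex 5.8 5.4 4.6
  endloop
 endfacet
 facet normal 0.189 0.753 -0.631
  outer loop
   vertex 4.9 4.9 3.0
   vertex 2.8 3.5 0.7
   vertex 0.1 5.1 1.8
  endloop
 endfacet
 facet normal -0.395 -0.894 0.213
  outer loop
   vertex 2.4 1.7 3.4
   vertex 3.8 0.7 1.8
   vertex 2.4 2.2 5.5
  endloop
 endfacet
 facet normal -0.694 -0.700 -0.170
  outer loop
   vertex 2.4 1.7 3.4
   vertex 0.3 4.0 2.5
   vertex 3.8 0.7 1.8
  endloop
 endfacet
 facet normal -0.759 -0.634 0.151
  outer loop
   vertex 2.4 1.7 3.4
   vertex 2.4 2.2 5.5
   vertex 0.3 4.0 2.5
  endloop
 endfacet
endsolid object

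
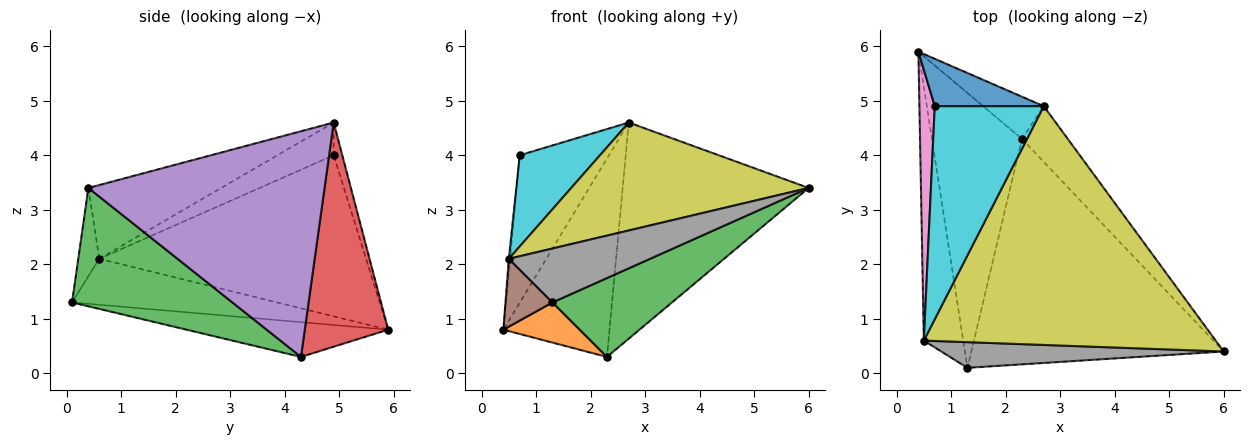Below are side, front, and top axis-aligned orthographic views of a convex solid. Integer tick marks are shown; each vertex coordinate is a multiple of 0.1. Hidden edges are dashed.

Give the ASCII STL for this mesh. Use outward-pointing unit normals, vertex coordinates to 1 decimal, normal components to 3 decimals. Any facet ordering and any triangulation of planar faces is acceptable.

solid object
 facet normal -0.091 0.948 0.305
  outer loop
   vertex 0.7 4.9 4.0
   vertex 2.7 4.9 4.6
   vertex 0.4 5.9 0.8
  endloop
 endfacet
 facet normal -0.357 -0.135 -0.924
  outer loop
   vertex 2.3 4.3 0.3
   vertex 1.3 0.1 1.3
   vertex 0.4 5.9 0.8
  endloop
 endfacet
 facet normal 0.405 -0.302 -0.863
  outer loop
   vertex 2.3 4.3 0.3
   vertex 6.0 0.4 3.4
   vertex 1.3 0.1 1.3
  endloop
 endfacet
 facet normal 0.610 0.775 -0.165
  outer loop
   vertex 2.3 4.3 0.3
   vertex 0.4 5.9 0.8
   vertex 2.7 4.9 4.6
  endloop
 endfacet
 facet normal 0.776 0.611 -0.157
  outer loop
   vertex 2.3 4.3 0.3
   vertex 2.7 4.9 4.6
   vertex 6.0 0.4 3.4
  endloop
 endfacet
 facet normal -0.748 -0.171 -0.641
  outer loop
   vertex 0.5 0.6 2.1
   vertex 0.4 5.9 0.8
   vertex 1.3 0.1 1.3
  endloop
 endfacet
 facet normal -0.995 0.004 0.095
  outer loop
   vertex 0.5 0.6 2.1
   vertex 0.7 4.9 4.0
   vertex 0.4 5.9 0.8
  endloop
 endfacet
 facet normal -0.133 -0.895 0.426
  outer loop
   vertex 0.5 0.6 2.1
   vertex 1.3 0.1 1.3
   vertex 6.0 0.4 3.4
  endloop
 endfacet
 facet normal -0.224 -0.401 0.888
  outer loop
   vertex 0.5 0.6 2.1
   vertex 6.0 0.4 3.4
   vertex 2.7 4.9 4.6
  endloop
 endfacet
 facet normal -0.266 -0.379 0.886
  outer loop
   vertex 0.5 0.6 2.1
   vertex 2.7 4.9 4.6
   vertex 0.7 4.9 4.0
  endloop
 endfacet
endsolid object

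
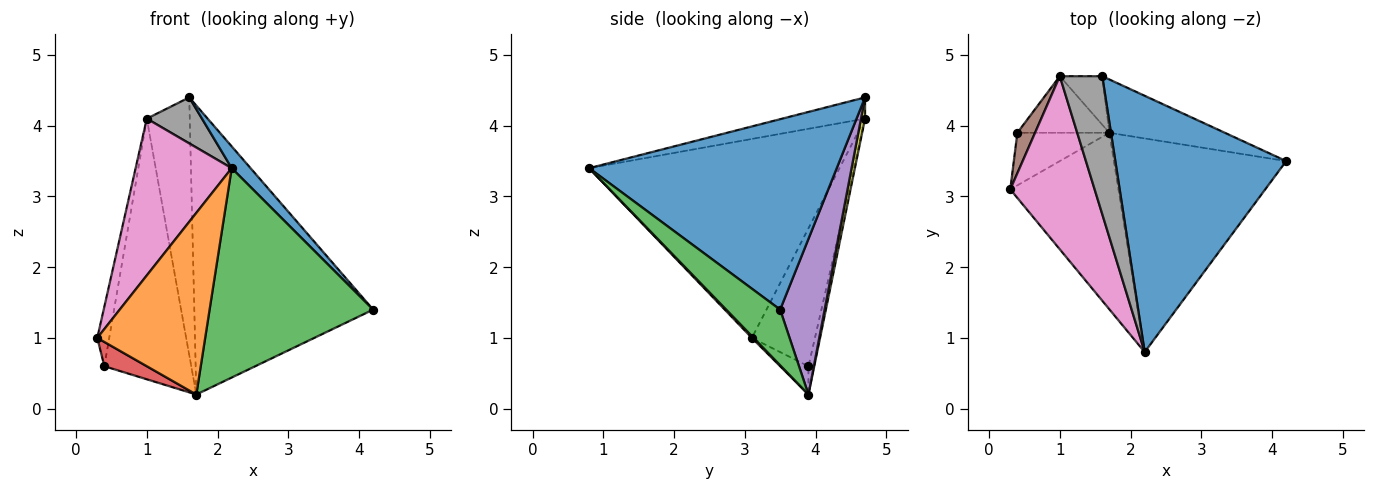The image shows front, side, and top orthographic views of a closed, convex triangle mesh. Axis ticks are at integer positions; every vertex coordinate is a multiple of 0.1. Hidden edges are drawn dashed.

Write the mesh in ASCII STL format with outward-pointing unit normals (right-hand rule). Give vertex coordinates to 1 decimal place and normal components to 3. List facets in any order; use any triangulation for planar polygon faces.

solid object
 facet normal 0.743 -0.057 0.667
  outer loop
   vertex 1.6 4.7 4.4
   vertex 2.2 0.8 3.4
   vertex 4.2 3.5 1.4
  endloop
 endfacet
 facet normal 0.012 -0.717 -0.697
  outer loop
   vertex 1.7 3.9 0.2
   vertex 2.2 0.8 3.4
   vertex 0.3 3.1 1.0
  endloop
 endfacet
 facet normal 0.225 -0.682 -0.696
  outer loop
   vertex 1.7 3.9 0.2
   vertex 4.2 3.5 1.4
   vertex 2.2 0.8 3.4
  endloop
 endfacet
 facet normal -0.269 -0.404 -0.874
  outer loop
   vertex 1.7 3.9 0.2
   vertex 0.3 3.1 1.0
   vertex 0.4 3.9 0.6
  endloop
 endfacet
 facet normal 0.237 0.955 -0.176
  outer loop
   vertex 1.7 3.9 0.2
   vertex 1.6 4.7 4.4
   vertex 4.2 3.5 1.4
  endloop
 endfacet
 facet normal -0.975 0.184 0.125
  outer loop
   vertex 1.0 4.7 4.1
   vertex 0.4 3.9 0.6
   vertex 0.3 3.1 1.0
  endloop
 endfacet
 facet normal -0.868 -0.333 0.368
  outer loop
   vertex 1.0 4.7 4.1
   vertex 0.3 3.1 1.0
   vertex 2.2 0.8 3.4
  endloop
 endfacet
 facet normal -0.429 -0.286 0.857
  outer loop
   vertex 1.0 4.7 4.1
   vertex 2.2 0.8 3.4
   vertex 1.6 4.7 4.4
  endloop
 endfacet
 facet normal 0.092 0.979 -0.184
  outer loop
   vertex 1.0 4.7 4.1
   vertex 1.6 4.7 4.4
   vertex 1.7 3.9 0.2
  endloop
 endfacet
 facet normal -0.065 0.975 -0.212
  outer loop
   vertex 1.0 4.7 4.1
   vertex 1.7 3.9 0.2
   vertex 0.4 3.9 0.6
  endloop
 endfacet
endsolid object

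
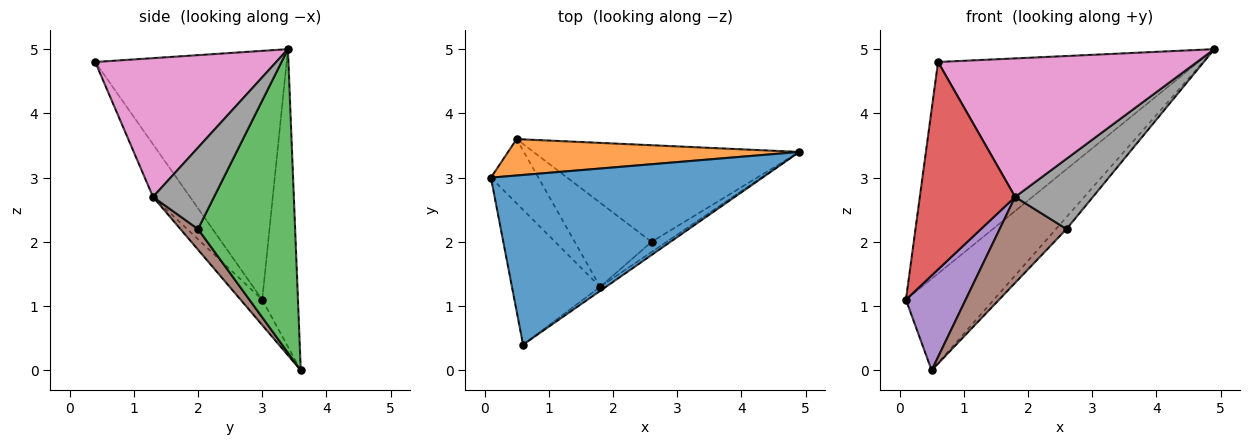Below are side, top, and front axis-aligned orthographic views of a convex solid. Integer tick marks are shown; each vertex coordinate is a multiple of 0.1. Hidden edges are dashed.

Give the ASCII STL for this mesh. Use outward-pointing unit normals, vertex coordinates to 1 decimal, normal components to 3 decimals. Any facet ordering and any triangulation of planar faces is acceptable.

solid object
 facet normal -0.497 0.677 0.543
  outer loop
   vertex 0.6 0.4 4.8
   vertex 4.9 3.4 5.0
   vertex 0.1 3.0 1.1
  endloop
 endfacet
 facet normal -0.353 0.869 0.346
  outer loop
   vertex 0.5 3.6 0.0
   vertex 0.1 3.0 1.1
   vertex 4.9 3.4 5.0
  endloop
 endfacet
 facet normal 0.750 0.081 -0.657
  outer loop
   vertex 2.6 2.0 2.2
   vertex 0.5 3.6 0.0
   vertex 4.9 3.4 5.0
  endloop
 endfacet
 facet normal -0.309 -0.797 -0.518
  outer loop
   vertex 1.8 1.3 2.7
   vertex 0.6 0.4 4.8
   vertex 0.1 3.0 1.1
  endloop
 endfacet
 facet normal -0.288 -0.793 -0.537
  outer loop
   vertex 1.8 1.3 2.7
   vertex 0.1 3.0 1.1
   vertex 0.5 3.6 0.0
  endloop
 endfacet
 facet normal 0.185 -0.702 -0.687
  outer loop
   vertex 1.8 1.3 2.7
   vertex 0.5 3.6 0.0
   vertex 2.6 2.0 2.2
  endloop
 endfacet
 facet normal 0.573 -0.819 -0.024
  outer loop
   vertex 1.8 1.3 2.7
   vertex 4.9 3.4 5.0
   vertex 0.6 0.4 4.8
  endloop
 endfacet
 facet normal 0.613 -0.782 -0.113
  outer loop
   vertex 1.8 1.3 2.7
   vertex 2.6 2.0 2.2
   vertex 4.9 3.4 5.0
  endloop
 endfacet
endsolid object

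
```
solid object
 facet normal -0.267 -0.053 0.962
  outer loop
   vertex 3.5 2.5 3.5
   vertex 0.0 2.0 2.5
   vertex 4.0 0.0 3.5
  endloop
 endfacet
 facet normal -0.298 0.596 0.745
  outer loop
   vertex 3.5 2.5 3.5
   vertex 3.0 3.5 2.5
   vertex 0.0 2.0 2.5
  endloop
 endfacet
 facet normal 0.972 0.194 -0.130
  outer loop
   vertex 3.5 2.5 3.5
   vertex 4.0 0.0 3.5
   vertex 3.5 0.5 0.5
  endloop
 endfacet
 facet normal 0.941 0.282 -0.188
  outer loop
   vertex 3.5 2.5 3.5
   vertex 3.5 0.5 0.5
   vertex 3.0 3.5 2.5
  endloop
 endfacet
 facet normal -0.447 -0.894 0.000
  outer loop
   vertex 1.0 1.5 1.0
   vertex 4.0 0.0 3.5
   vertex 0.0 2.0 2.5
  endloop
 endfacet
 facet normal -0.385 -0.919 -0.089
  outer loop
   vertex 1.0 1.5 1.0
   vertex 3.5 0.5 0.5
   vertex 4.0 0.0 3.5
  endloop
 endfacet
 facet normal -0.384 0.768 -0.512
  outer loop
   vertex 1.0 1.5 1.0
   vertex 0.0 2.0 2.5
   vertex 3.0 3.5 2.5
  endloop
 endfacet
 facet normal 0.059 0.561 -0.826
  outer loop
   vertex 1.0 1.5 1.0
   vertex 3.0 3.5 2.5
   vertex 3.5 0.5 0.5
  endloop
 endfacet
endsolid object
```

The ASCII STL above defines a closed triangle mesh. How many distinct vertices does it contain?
6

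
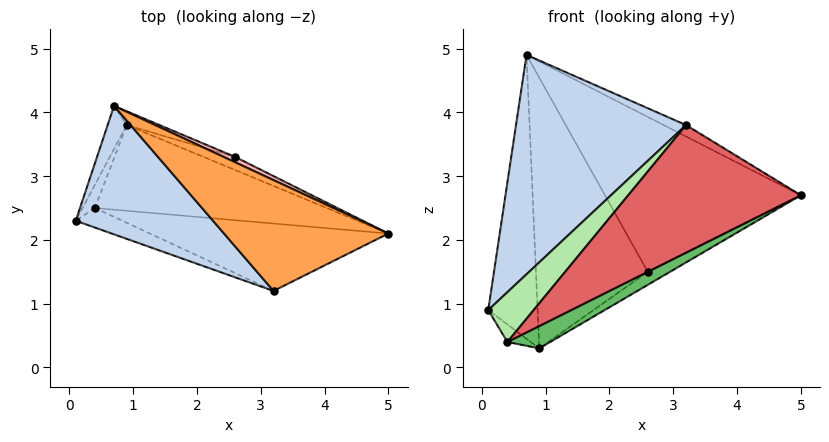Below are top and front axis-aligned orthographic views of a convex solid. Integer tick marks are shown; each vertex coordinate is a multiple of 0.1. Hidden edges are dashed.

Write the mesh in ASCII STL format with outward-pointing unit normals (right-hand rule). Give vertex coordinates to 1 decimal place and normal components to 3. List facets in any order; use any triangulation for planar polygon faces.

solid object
 facet normal -0.891 0.448 -0.068
  outer loop
   vertex 0.9 3.8 0.3
   vertex 0.1 2.3 0.9
   vertex 0.7 4.1 4.9
  endloop
 endfacet
 facet normal -0.614 -0.681 0.399
  outer loop
   vertex 3.2 1.2 3.8
   vertex 0.7 4.1 4.9
   vertex 0.1 2.3 0.9
  endloop
 endfacet
 facet normal 0.486 0.090 0.869
  outer loop
   vertex 3.2 1.2 3.8
   vertex 5.0 2.1 2.7
   vertex 0.7 4.1 4.9
  endloop
 endfacet
 facet normal -0.866 0.302 -0.399
  outer loop
   vertex 0.4 2.5 0.4
   vertex 0.1 2.3 0.9
   vertex 0.9 3.8 0.3
  endloop
 endfacet
 facet normal 0.419 -0.229 -0.879
  outer loop
   vertex 0.4 2.5 0.4
   vertex 0.9 3.8 0.3
   vertex 5.0 2.1 2.7
  endloop
 endfacet
 facet normal 0.012 -0.931 -0.365
  outer loop
   vertex 0.4 2.5 0.4
   vertex 3.2 1.2 3.8
   vertex 0.1 2.3 0.9
  endloop
 endfacet
 facet normal 0.155 -0.874 -0.461
  outer loop
   vertex 0.4 2.5 0.4
   vertex 5.0 2.1 2.7
   vertex 3.2 1.2 3.8
  endloop
 endfacet
 facet normal 0.435 0.900 0.031
  outer loop
   vertex 2.6 3.3 1.5
   vertex 0.7 4.1 4.9
   vertex 5.0 2.1 2.7
  endloop
 endfacet
 facet normal 0.577 0.577 -0.577
  outer loop
   vertex 2.6 3.3 1.5
   vertex 5.0 2.1 2.7
   vertex 0.9 3.8 0.3
  endloop
 endfacet
 facet normal 0.313 0.949 -0.048
  outer loop
   vertex 2.6 3.3 1.5
   vertex 0.9 3.8 0.3
   vertex 0.7 4.1 4.9
  endloop
 endfacet
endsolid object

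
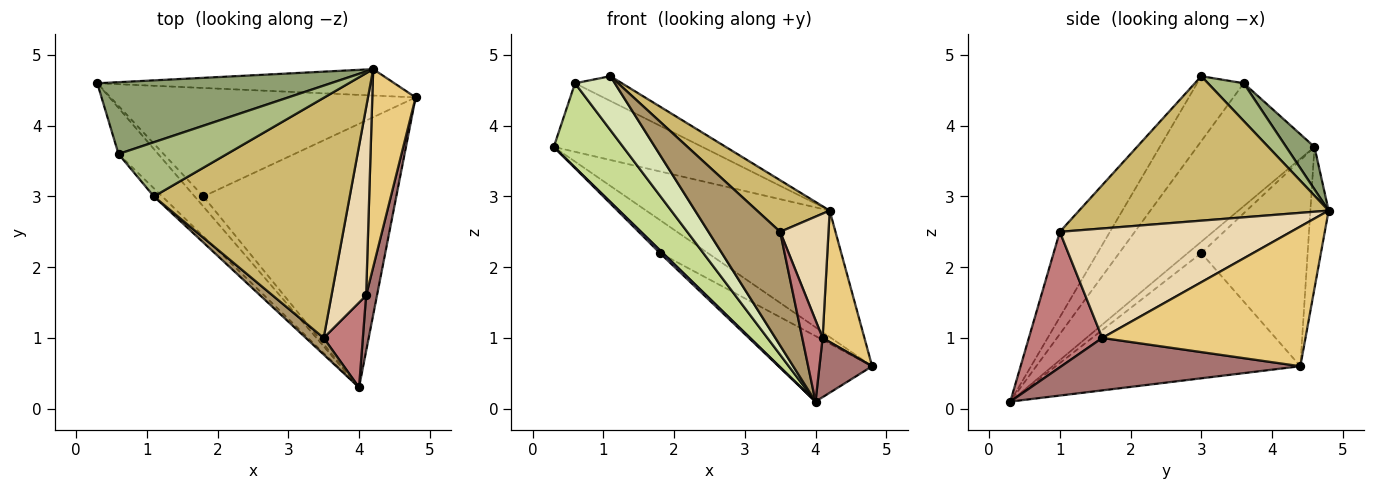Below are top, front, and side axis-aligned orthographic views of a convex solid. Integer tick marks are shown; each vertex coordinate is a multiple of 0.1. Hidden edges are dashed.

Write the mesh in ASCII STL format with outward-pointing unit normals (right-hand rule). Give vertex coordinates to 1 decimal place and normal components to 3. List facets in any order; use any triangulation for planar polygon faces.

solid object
 facet normal -0.097 0.974 -0.204
  outer loop
   vertex 4.2 4.8 2.8
   vertex 4.8 4.4 0.6
   vertex 0.3 4.6 3.7
  endloop
 endfacet
 facet normal -0.543 0.245 -0.804
  outer loop
   vertex 1.8 3.0 2.2
   vertex 0.3 4.6 3.7
   vertex 4.8 4.4 0.6
  endloop
 endfacet
 facet normal -0.782 -0.170 -0.600
  outer loop
   vertex 1.8 3.0 2.2
   vertex 4.0 0.3 0.1
   vertex 0.3 4.6 3.7
  endloop
 endfacet
 facet normal -0.533 0.204 -0.821
  outer loop
   vertex 1.8 3.0 2.2
   vertex 4.8 4.4 0.6
   vertex 4.0 0.3 0.1
  endloop
 endfacet
 facet normal 0.130 0.685 0.717
  outer loop
   vertex 0.6 3.6 4.6
   vertex 4.2 4.8 2.8
   vertex 0.3 4.6 3.7
  endloop
 endfacet
 facet normal 0.302 0.396 0.867
  outer loop
   vertex 0.6 3.6 4.6
   vertex 1.1 3.0 4.7
   vertex 4.2 4.8 2.8
  endloop
 endfacet
 facet normal -0.830 -0.490 -0.268
  outer loop
   vertex 0.6 3.6 4.6
   vertex 0.3 4.6 3.7
   vertex 4.0 0.3 0.1
  endloop
 endfacet
 facet normal -0.757 -0.647 -0.097
  outer loop
   vertex 0.6 3.6 4.6
   vertex 4.0 0.3 0.1
   vertex 1.1 3.0 4.7
  endloop
 endfacet
 facet normal -0.569 -0.814 0.119
  outer loop
   vertex 3.5 1.0 2.5
   vertex 1.1 3.0 4.7
   vertex 4.0 0.3 0.1
  endloop
 endfacet
 facet normal 0.585 -0.170 0.793
  outer loop
   vertex 3.5 1.0 2.5
   vertex 4.2 4.8 2.8
   vertex 1.1 3.0 4.7
  endloop
 endfacet
 facet normal 0.937 -0.193 0.291
  outer loop
   vertex 4.1 1.6 1.0
   vertex 4.8 4.4 0.6
   vertex 4.2 4.8 2.8
  endloop
 endfacet
 facet normal 0.935 -0.196 0.296
  outer loop
   vertex 4.1 1.6 1.0
   vertex 4.2 4.8 2.8
   vertex 3.5 1.0 2.5
  endloop
 endfacet
 facet normal 0.957 -0.211 0.198
  outer loop
   vertex 4.1 1.6 1.0
   vertex 4.0 0.3 0.1
   vertex 4.8 4.4 0.6
  endloop
 endfacet
 facet normal 0.928 -0.257 0.268
  outer loop
   vertex 4.1 1.6 1.0
   vertex 3.5 1.0 2.5
   vertex 4.0 0.3 0.1
  endloop
 endfacet
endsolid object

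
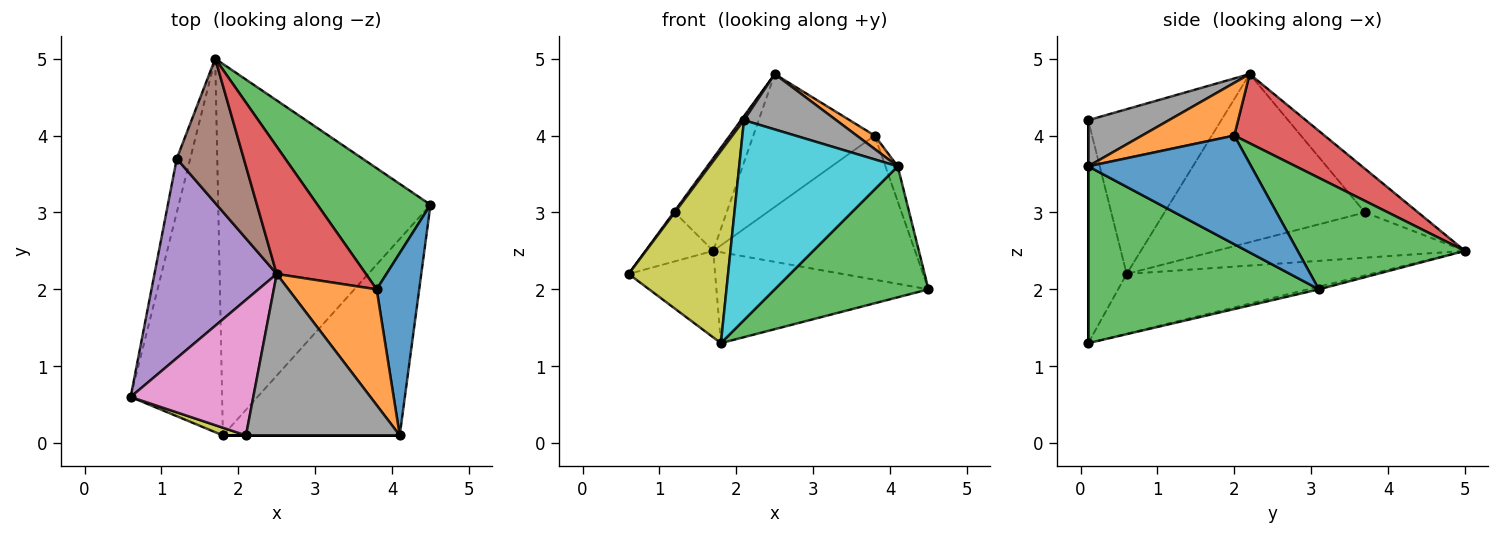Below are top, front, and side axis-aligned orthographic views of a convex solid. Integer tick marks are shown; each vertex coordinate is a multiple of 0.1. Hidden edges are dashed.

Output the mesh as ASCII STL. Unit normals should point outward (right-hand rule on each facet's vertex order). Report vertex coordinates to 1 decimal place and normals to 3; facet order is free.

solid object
 facet normal -0.537 0.190 -0.822
  outer loop
   vertex 1.8 0.1 1.3
   vertex 0.6 0.6 2.2
   vertex 1.7 5.0 2.5
  endloop
 endfacet
 facet normal -0.012 0.238 -0.971
  outer loop
   vertex 1.8 0.1 1.3
   vertex 1.7 5.0 2.5
   vertex 4.5 3.1 2.0
  endloop
 endfacet
 facet normal 0.640 -0.426 -0.640
  outer loop
   vertex 1.8 0.1 1.3
   vertex 4.5 3.1 2.0
   vertex 4.1 0.1 3.6
  endloop
 endfacet
 facet normal -0.928 0.251 -0.276
  outer loop
   vertex 1.2 3.7 3.0
   vertex 1.7 5.0 2.5
   vertex 0.6 0.6 2.2
  endloop
 endfacet
 facet normal -0.809 0.005 0.588
  outer loop
   vertex 1.2 3.7 3.0
   vertex 0.6 0.6 2.2
   vertex 2.5 2.2 4.8
  endloop
 endfacet
 facet normal -0.482 0.470 0.740
  outer loop
   vertex 1.2 3.7 3.0
   vertex 2.5 2.2 4.8
   vertex 1.7 5.0 2.5
  endloop
 endfacet
 facet normal -0.802 -0.018 0.597
  outer loop
   vertex 2.1 0.1 4.2
   vertex 2.5 2.2 4.8
   vertex 0.6 0.6 2.2
  endloop
 endfacet
 facet normal 0.273 -0.312 0.910
  outer loop
   vertex 2.1 0.1 4.2
   vertex 4.1 0.1 3.6
   vertex 2.5 2.2 4.8
  endloop
 endfacet
 facet normal -0.360 -0.932 0.037
  outer loop
   vertex 2.1 0.1 4.2
   vertex 0.6 0.6 2.2
   vertex 1.8 0.1 1.3
  endloop
 endfacet
 facet normal 0.000 -1.000 0.000
  outer loop
   vertex 2.1 0.1 4.2
   vertex 1.8 0.1 1.3
   vertex 4.1 0.1 3.6
  endloop
 endfacet
 facet normal 0.929 0.070 0.364
  outer loop
   vertex 3.8 2.0 4.0
   vertex 4.1 0.1 3.6
   vertex 4.5 3.1 2.0
  endloop
 endfacet
 facet normal 0.510 -0.099 0.854
  outer loop
   vertex 3.8 2.0 4.0
   vertex 2.5 2.2 4.8
   vertex 4.1 0.1 3.6
  endloop
 endfacet
 facet normal 0.536 0.647 0.543
  outer loop
   vertex 3.8 2.0 4.0
   vertex 4.5 3.1 2.0
   vertex 1.7 5.0 2.5
  endloop
 endfacet
 facet normal 0.473 0.636 0.610
  outer loop
   vertex 3.8 2.0 4.0
   vertex 1.7 5.0 2.5
   vertex 2.5 2.2 4.8
  endloop
 endfacet
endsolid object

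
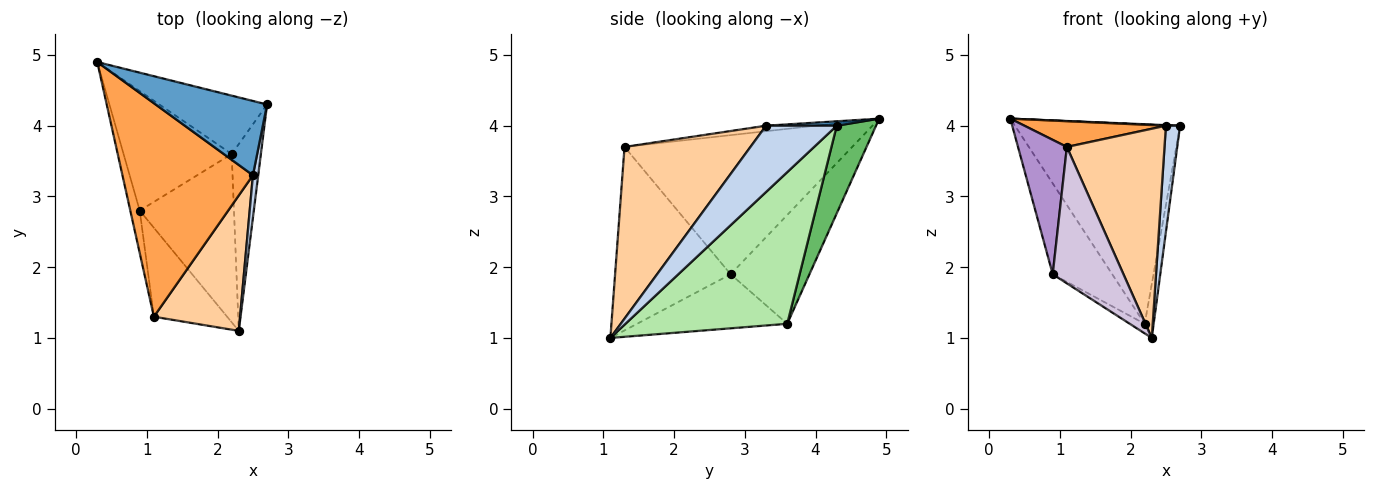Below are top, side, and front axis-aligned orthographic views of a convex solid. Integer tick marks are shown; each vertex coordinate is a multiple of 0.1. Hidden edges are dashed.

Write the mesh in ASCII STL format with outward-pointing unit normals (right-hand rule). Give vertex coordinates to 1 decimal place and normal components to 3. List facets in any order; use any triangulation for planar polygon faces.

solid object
 facet normal 0.040 -0.008 0.999
  outer loop
   vertex 2.5 3.3 4.0
   vertex 2.7 4.3 4.0
   vertex 0.3 4.9 4.1
  endloop
 endfacet
 facet normal 0.978 -0.196 0.078
  outer loop
   vertex 2.5 3.3 4.0
   vertex 2.3 1.1 1.0
   vertex 2.7 4.3 4.0
  endloop
 endfacet
 facet normal -0.042 -0.120 0.992
  outer loop
   vertex 1.1 1.3 3.7
   vertex 2.5 3.3 4.0
   vertex 0.3 4.9 4.1
  endloop
 endfacet
 facet normal 0.735 -0.570 0.369
  outer loop
   vertex 1.1 1.3 3.7
   vertex 2.3 1.1 1.0
   vertex 2.5 3.3 4.0
  endloop
 endfacet
 facet normal 0.223 0.936 -0.274
  outer loop
   vertex 2.2 3.6 1.2
   vertex 0.3 4.9 4.1
   vertex 2.7 4.3 4.0
  endloop
 endfacet
 facet normal 0.981 0.054 -0.189
  outer loop
   vertex 2.2 3.6 1.2
   vertex 2.7 4.3 4.0
   vertex 2.3 1.1 1.0
  endloop
 endfacet
 facet normal -0.625 0.472 -0.621
  outer loop
   vertex 0.9 2.8 1.9
   vertex 0.3 4.9 4.1
   vertex 2.2 3.6 1.2
  endloop
 endfacet
 facet normal -0.497 0.049 -0.866
  outer loop
   vertex 0.9 2.8 1.9
   vertex 2.2 3.6 1.2
   vertex 2.3 1.1 1.0
  endloop
 endfacet
 facet normal -0.976 -0.209 -0.066
  outer loop
   vertex 0.9 2.8 1.9
   vertex 1.1 1.3 3.7
   vertex 0.3 4.9 4.1
  endloop
 endfacet
 facet normal -0.807 -0.494 -0.322
  outer loop
   vertex 0.9 2.8 1.9
   vertex 2.3 1.1 1.0
   vertex 1.1 1.3 3.7
  endloop
 endfacet
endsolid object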